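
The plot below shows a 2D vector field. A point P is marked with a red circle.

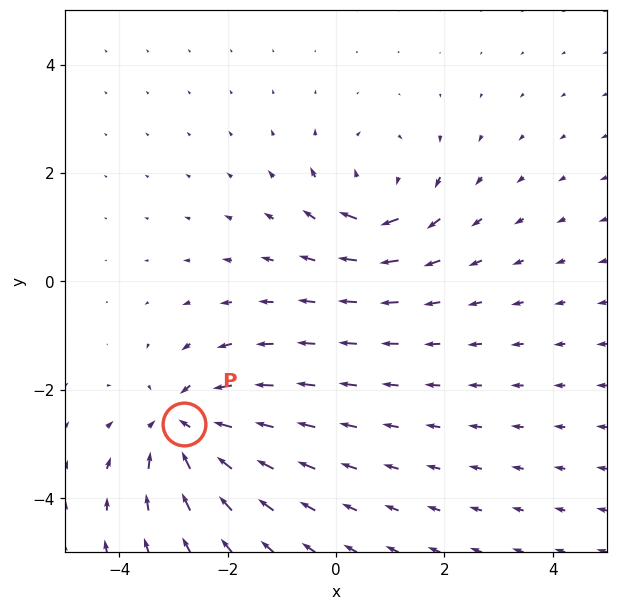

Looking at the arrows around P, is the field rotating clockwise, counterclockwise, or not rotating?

Near P at (-2.8, -2.6) the arrows show no circulation. The curl there is ≈0.

not rotating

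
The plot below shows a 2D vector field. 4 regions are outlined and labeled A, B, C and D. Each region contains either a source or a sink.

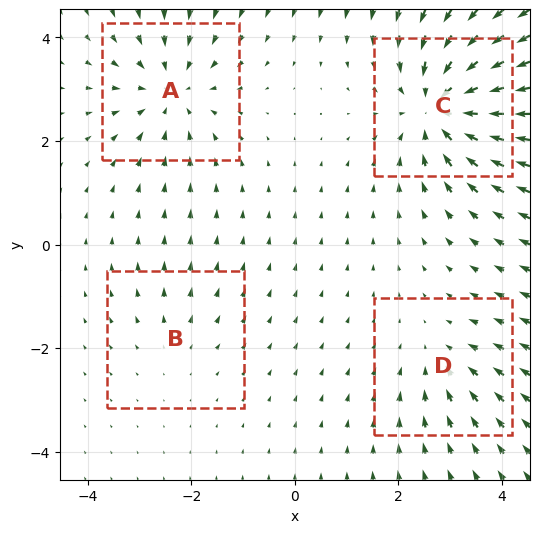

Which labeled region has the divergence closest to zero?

B

Divergence at each region's feature centre — A: about -5, B: about +2, C: about -7, D: about -3. Region B is closest to zero.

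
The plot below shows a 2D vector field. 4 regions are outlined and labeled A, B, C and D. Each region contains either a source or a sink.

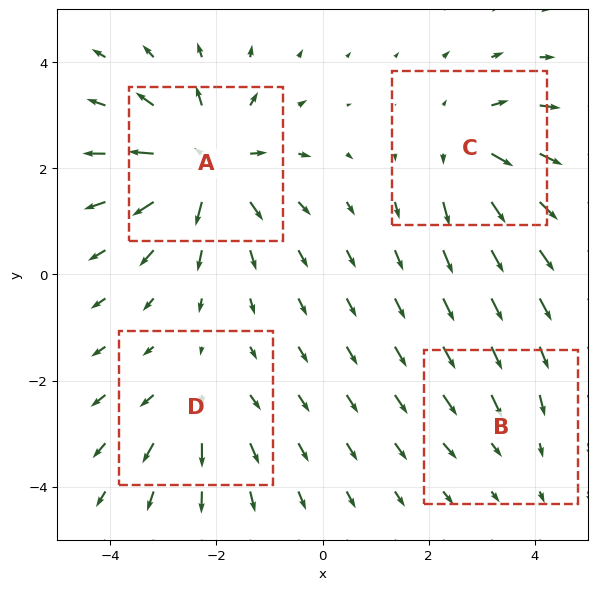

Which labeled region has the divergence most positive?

Divergence at each region's feature centre — A: about +7, B: about -2, C: about +5, D: about +3. Region A is most positive.

A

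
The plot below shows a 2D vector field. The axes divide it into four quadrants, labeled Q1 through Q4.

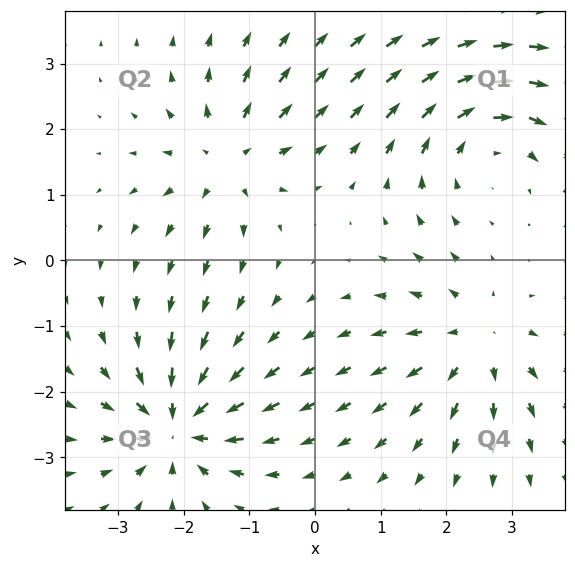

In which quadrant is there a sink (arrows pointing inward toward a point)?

The sink sits at approximately (-2.1, -2.5), which lies in quadrant Q3. The divergence there is about -7, negative as expected for a sink.

Q3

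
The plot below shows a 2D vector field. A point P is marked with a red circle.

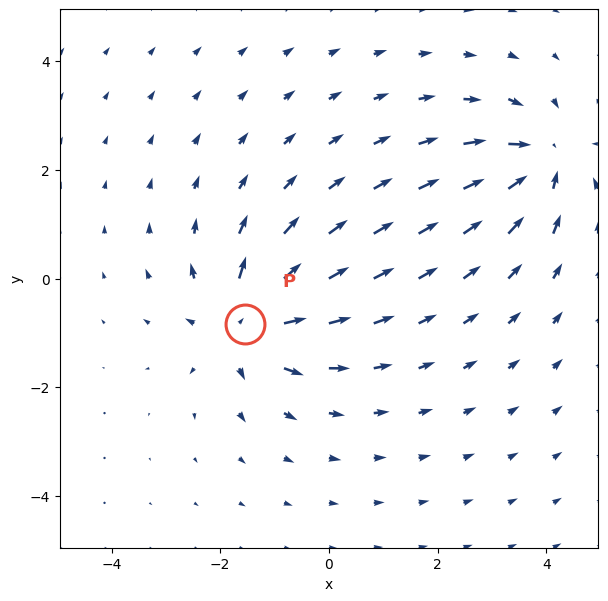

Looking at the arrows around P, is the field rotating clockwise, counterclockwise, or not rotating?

Near P at (-1.5, -0.8) the arrows show no circulation. The curl there is ≈0.

not rotating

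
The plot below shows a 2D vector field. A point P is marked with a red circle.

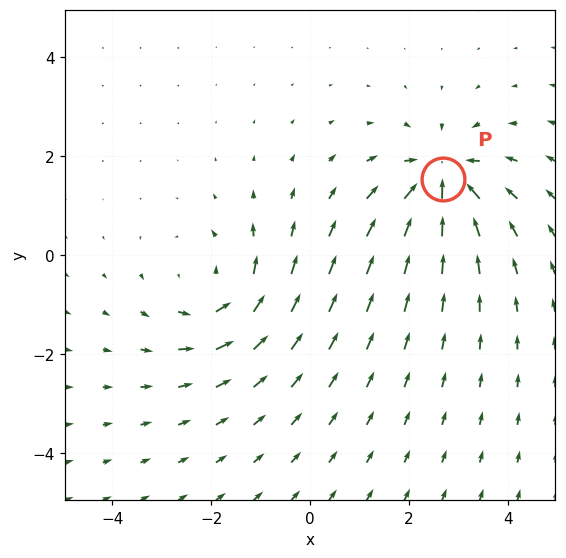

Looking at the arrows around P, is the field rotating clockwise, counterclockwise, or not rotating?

Near P at (2.7, 1.5) the arrows show no circulation. The curl there is ≈0.

not rotating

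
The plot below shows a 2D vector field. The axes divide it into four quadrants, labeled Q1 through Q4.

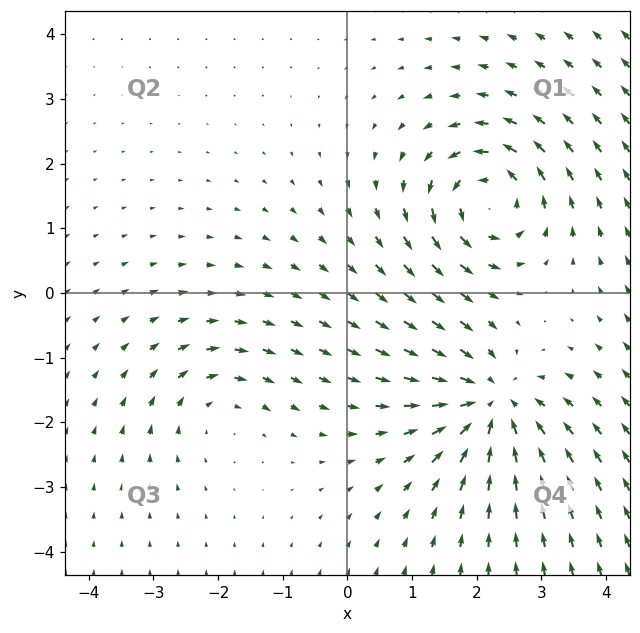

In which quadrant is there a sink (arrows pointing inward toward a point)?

The sink sits at approximately (2.2, -1.7), which lies in quadrant Q4. The divergence there is about -5, negative as expected for a sink.

Q4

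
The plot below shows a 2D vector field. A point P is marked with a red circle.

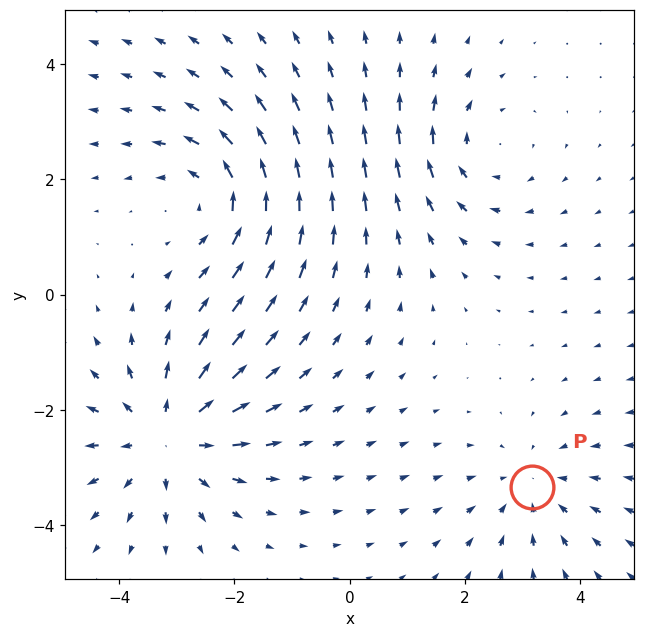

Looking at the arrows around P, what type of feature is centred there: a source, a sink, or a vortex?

At P (3.2, -3.3) the arrows converge inward. Divergence about -3, curl ≈0 — negative divergence with near-zero curl is a sink.

sink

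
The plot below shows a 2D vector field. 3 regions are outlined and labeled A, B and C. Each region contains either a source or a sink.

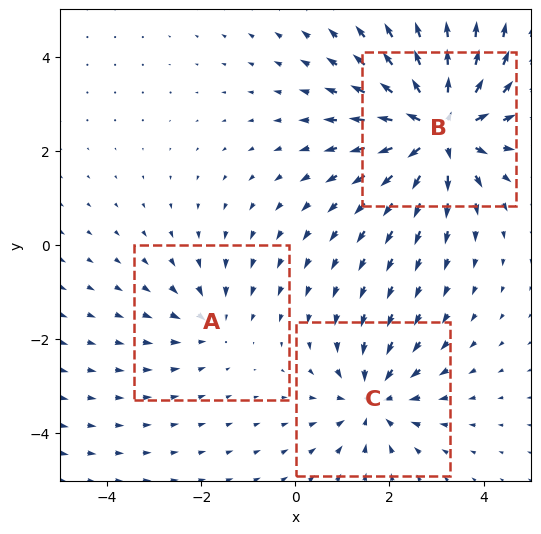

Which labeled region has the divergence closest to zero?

A

Divergence at each region's feature centre — A: about -2, B: about +6, C: about -3. Region A is closest to zero.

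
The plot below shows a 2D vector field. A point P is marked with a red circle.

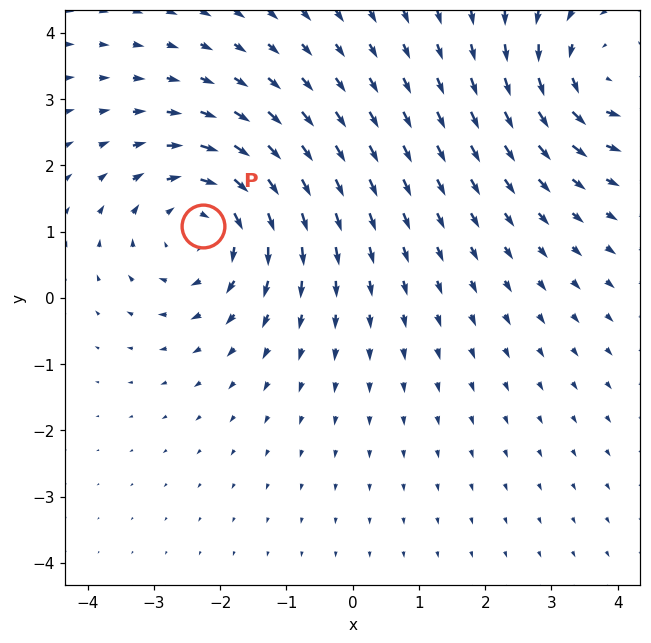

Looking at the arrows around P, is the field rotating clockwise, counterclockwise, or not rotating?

Near P at (-2.3, 1.1) the arrows circulate clockwise. The curl (z-component) there is about -3; negative curl means clockwise rotation.

clockwise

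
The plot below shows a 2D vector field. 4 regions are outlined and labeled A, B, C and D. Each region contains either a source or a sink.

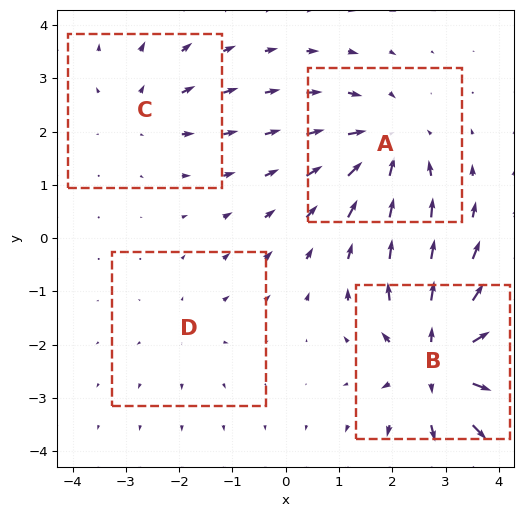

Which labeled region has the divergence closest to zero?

D

Divergence at each region's feature centre — A: about -5, B: about +7, C: about +3, D: about +2. Region D is closest to zero.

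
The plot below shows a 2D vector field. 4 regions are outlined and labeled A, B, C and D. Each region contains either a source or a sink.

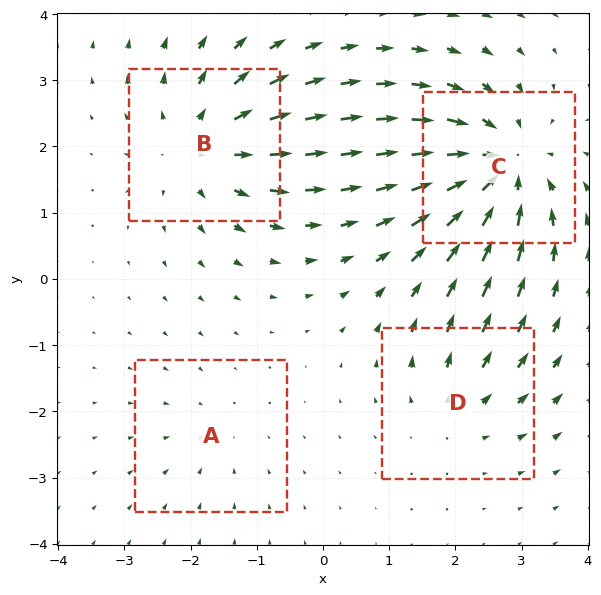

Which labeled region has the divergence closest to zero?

A

Divergence at each region's feature centre — A: about -2, B: about +5, C: about -7, D: about +3. Region A is closest to zero.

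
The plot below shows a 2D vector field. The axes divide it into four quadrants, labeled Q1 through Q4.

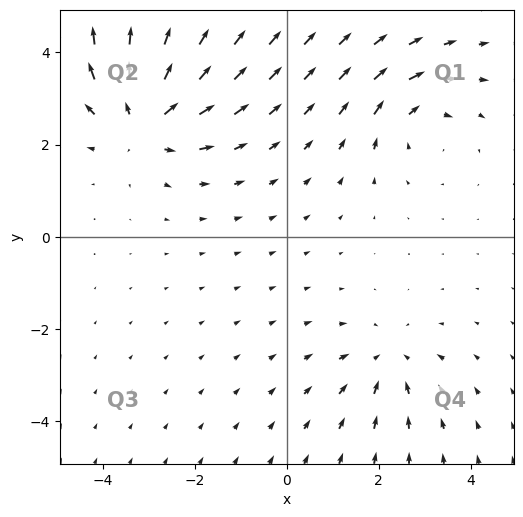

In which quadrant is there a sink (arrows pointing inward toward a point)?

Q4

The sink sits at approximately (2.2, -2.7), which lies in quadrant Q4. The divergence there is about -3, negative as expected for a sink.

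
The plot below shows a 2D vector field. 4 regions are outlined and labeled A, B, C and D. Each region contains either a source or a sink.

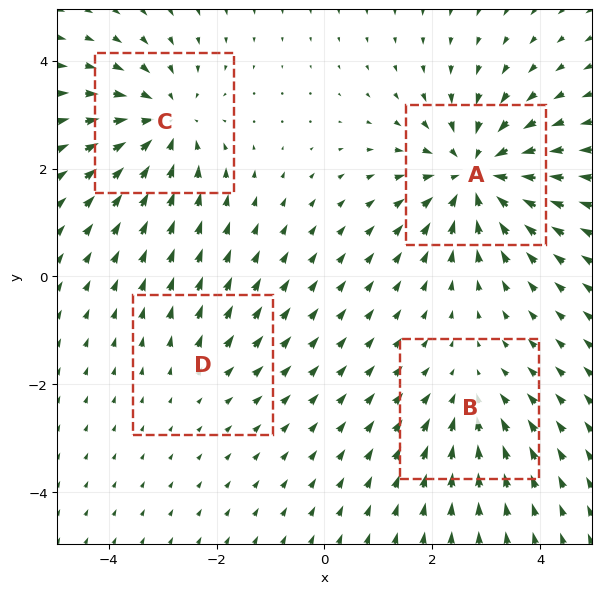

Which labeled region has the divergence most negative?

Divergence at each region's feature centre — A: about -7, B: about -3, C: about -5, D: about +2. Region A is most negative.

A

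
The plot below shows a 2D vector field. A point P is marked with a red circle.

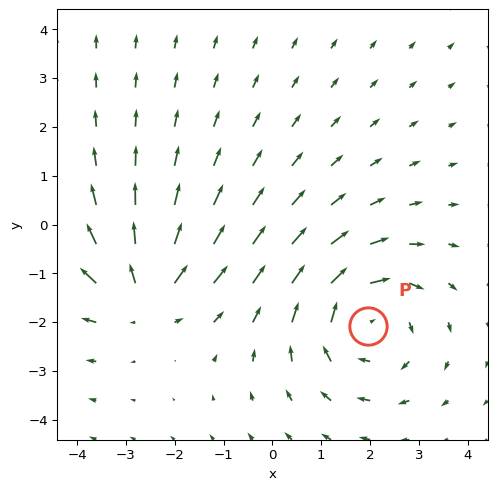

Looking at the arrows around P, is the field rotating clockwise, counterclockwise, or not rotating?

clockwise

Near P at (2.0, -2.1) the arrows circulate clockwise. The curl (z-component) there is about -4; negative curl means clockwise rotation.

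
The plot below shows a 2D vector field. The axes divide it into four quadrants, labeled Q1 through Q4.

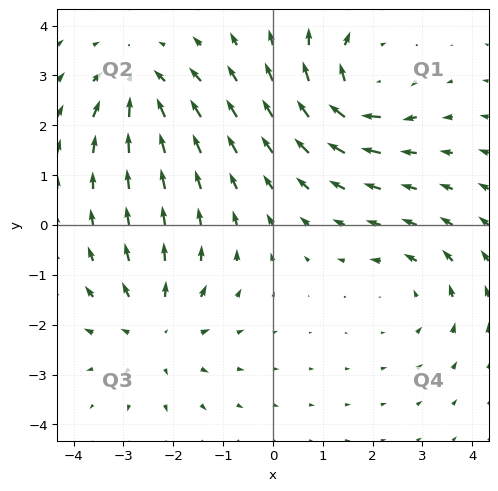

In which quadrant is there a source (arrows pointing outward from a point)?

Q3

The source sits at approximately (-2.4, -2.1), which lies in quadrant Q3. The divergence there is about +3, positive as expected for a source.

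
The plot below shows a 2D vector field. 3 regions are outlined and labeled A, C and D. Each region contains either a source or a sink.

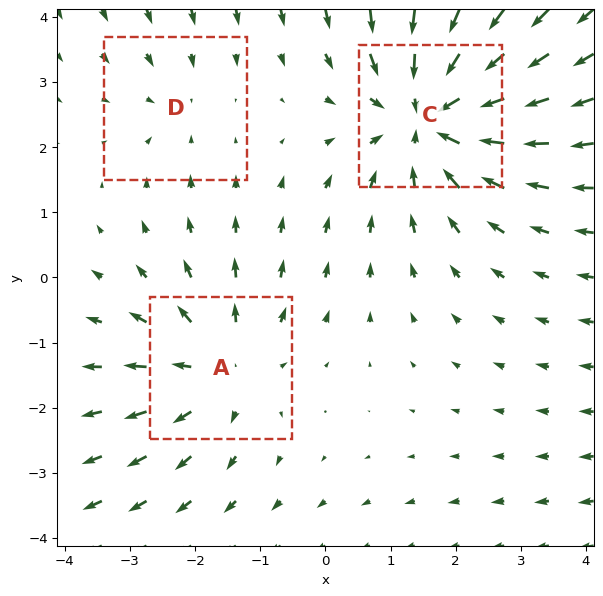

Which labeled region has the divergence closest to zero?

D

Divergence at each region's feature centre — A: about +3, C: about -5, D: about -2. Region D is closest to zero.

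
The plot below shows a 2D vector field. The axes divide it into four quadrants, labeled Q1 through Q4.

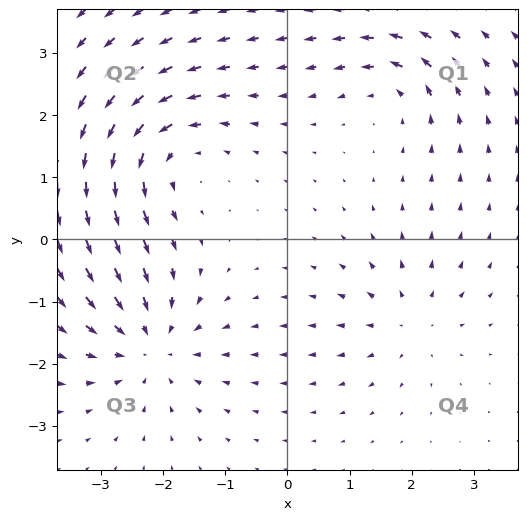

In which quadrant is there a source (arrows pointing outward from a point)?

The source sits at approximately (2.0, -1.3), which lies in quadrant Q4. The divergence there is about +3, positive as expected for a source.

Q4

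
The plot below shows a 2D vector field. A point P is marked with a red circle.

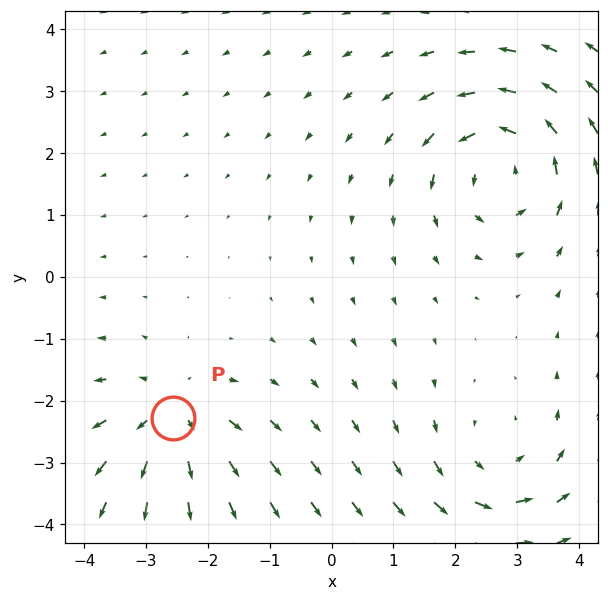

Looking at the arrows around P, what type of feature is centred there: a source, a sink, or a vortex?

source

At P (-2.6, -2.3) the arrows spread outward. Divergence about +4, curl ≈0 — positive divergence with near-zero curl is a source.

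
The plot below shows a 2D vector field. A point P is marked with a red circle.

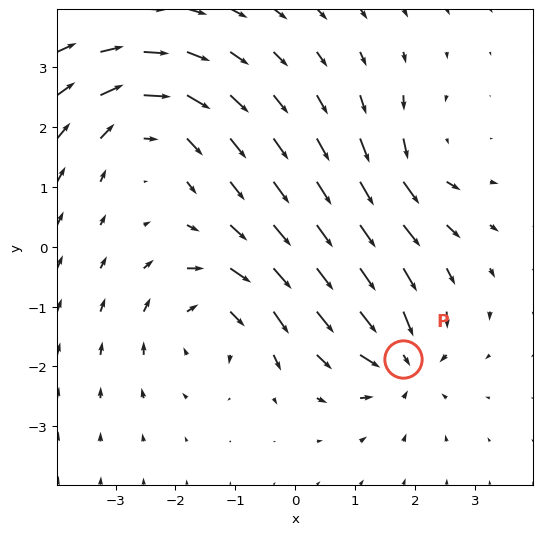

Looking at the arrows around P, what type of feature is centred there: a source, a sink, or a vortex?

sink

At P (1.8, -1.9) the arrows converge inward. Divergence about -5, curl ≈0 — negative divergence with near-zero curl is a sink.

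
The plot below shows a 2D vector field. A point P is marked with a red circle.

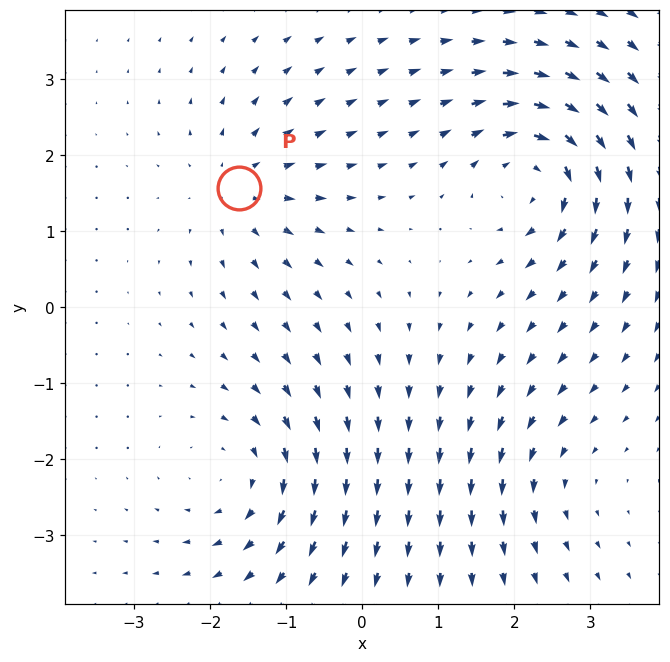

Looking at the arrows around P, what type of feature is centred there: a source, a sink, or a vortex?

source

At P (-1.6, 1.6) the arrows spread outward. Divergence about +4, curl ≈0 — positive divergence with near-zero curl is a source.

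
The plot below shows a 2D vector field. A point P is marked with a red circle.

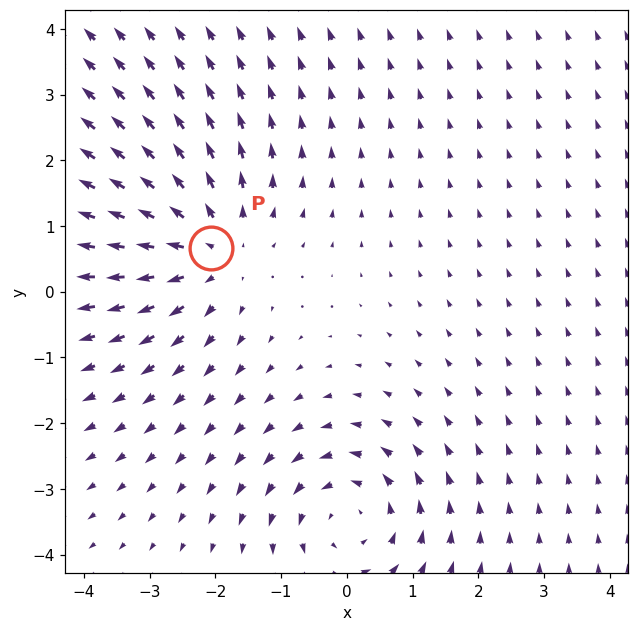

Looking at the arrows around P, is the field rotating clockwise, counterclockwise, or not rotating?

not rotating

Near P at (-2.1, 0.7) the arrows show no circulation. The curl there is ≈0.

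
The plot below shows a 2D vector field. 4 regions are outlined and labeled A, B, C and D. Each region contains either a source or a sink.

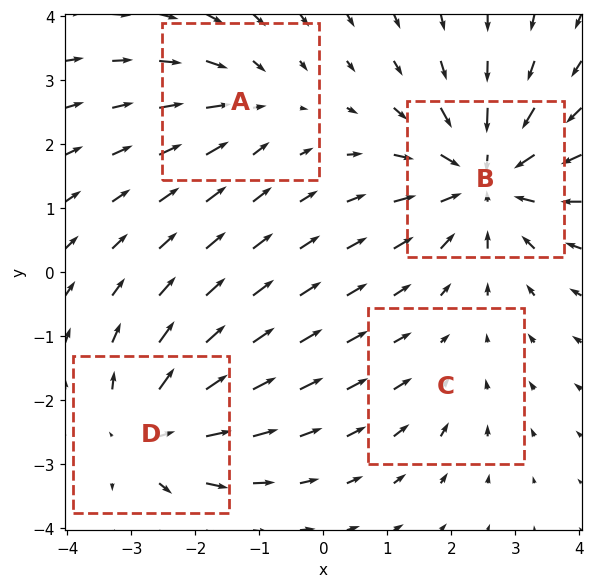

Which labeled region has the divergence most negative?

Divergence at each region's feature centre — A: about -3, B: about -6, C: about -2, D: about +5. Region B is most negative.

B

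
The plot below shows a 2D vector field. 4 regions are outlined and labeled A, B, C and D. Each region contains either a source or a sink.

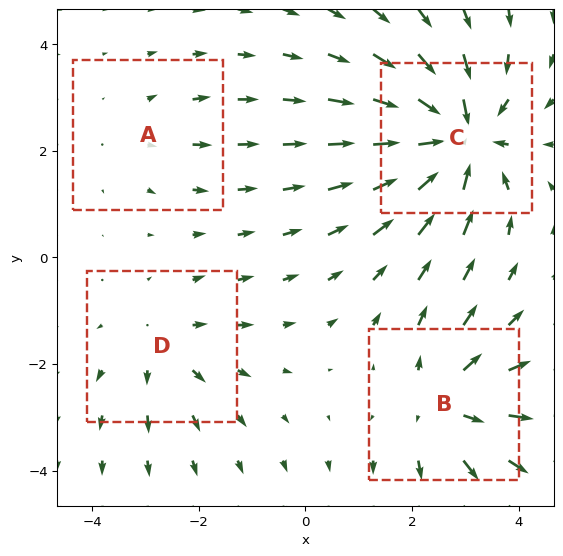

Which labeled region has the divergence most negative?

C

Divergence at each region's feature centre — A: about +2, B: about +5, C: about -7, D: about +3. Region C is most negative.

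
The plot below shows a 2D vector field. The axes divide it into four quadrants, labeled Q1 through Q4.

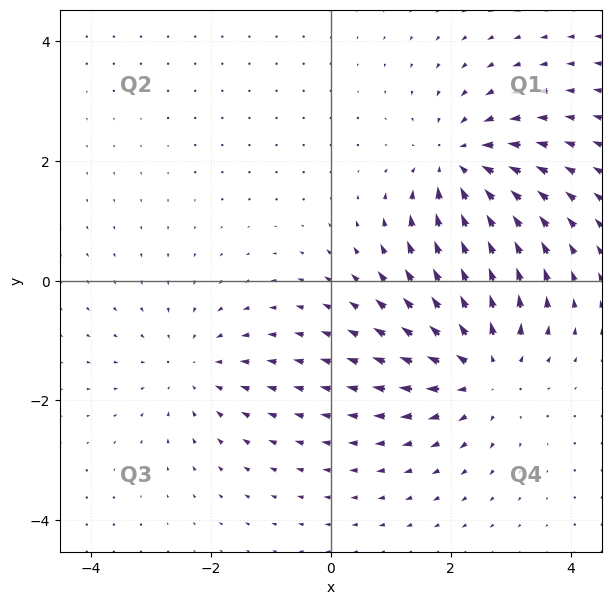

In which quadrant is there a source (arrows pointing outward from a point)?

Q4

The source sits at approximately (2.5, -1.5), which lies in quadrant Q4. The divergence there is about +4, positive as expected for a source.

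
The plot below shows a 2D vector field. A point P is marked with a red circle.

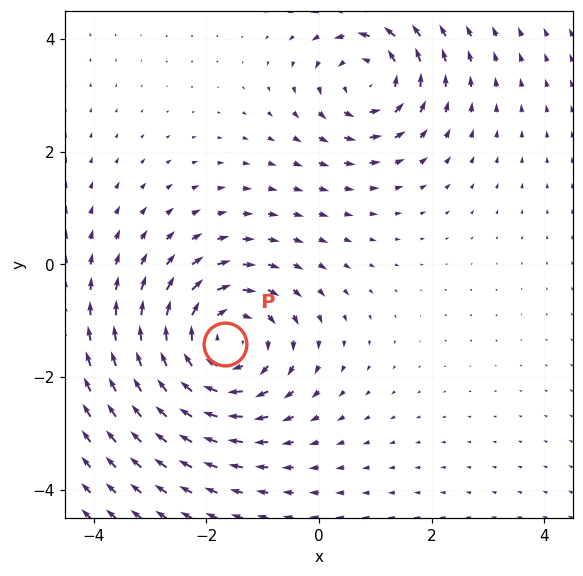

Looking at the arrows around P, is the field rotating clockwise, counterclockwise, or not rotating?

Near P at (-1.7, -1.4) the arrows circulate clockwise. The curl (z-component) there is about -4; negative curl means clockwise rotation.

clockwise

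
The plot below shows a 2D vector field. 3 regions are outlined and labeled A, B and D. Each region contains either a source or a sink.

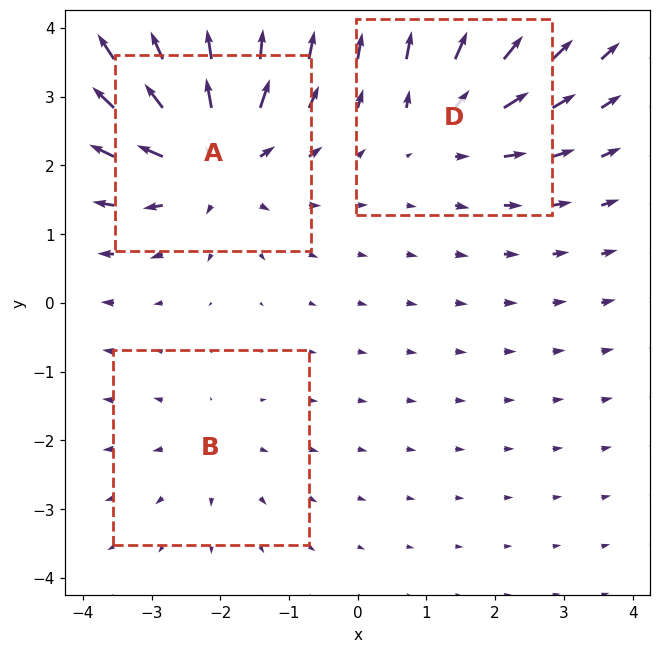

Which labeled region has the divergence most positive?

A

Divergence at each region's feature centre — A: about +5, B: about +2, D: about +3. Region A is most positive.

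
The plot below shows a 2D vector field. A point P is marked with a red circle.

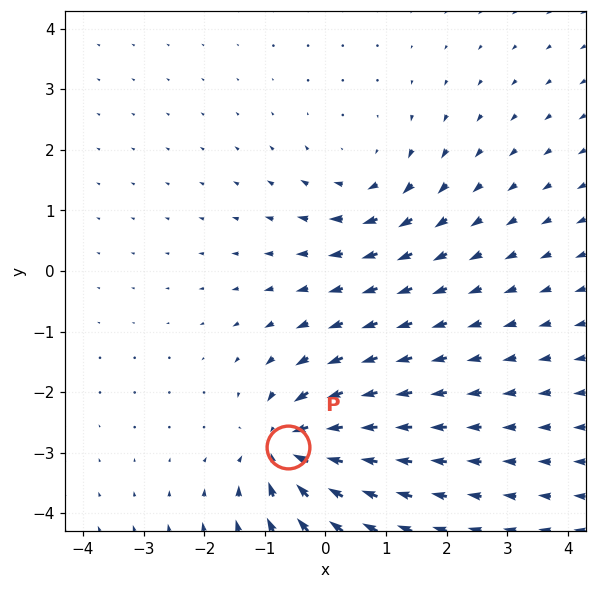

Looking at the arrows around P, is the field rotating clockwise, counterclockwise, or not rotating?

not rotating

Near P at (-0.6, -2.9) the arrows show no circulation. The curl there is ≈0.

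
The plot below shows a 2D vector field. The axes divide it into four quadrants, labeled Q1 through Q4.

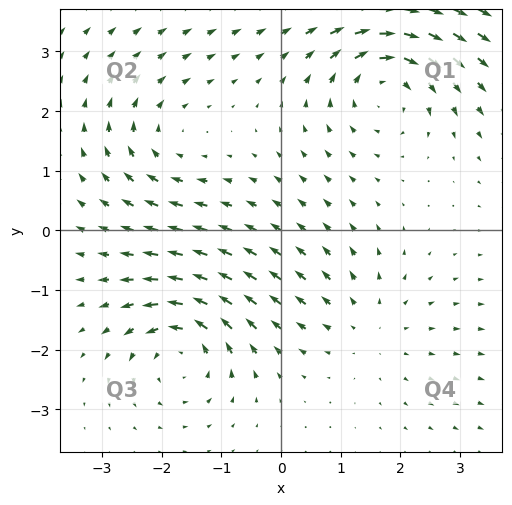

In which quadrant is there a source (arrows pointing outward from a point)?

Q4

The source sits at approximately (1.5, -1.6), which lies in quadrant Q4. The divergence there is about +2, positive as expected for a source.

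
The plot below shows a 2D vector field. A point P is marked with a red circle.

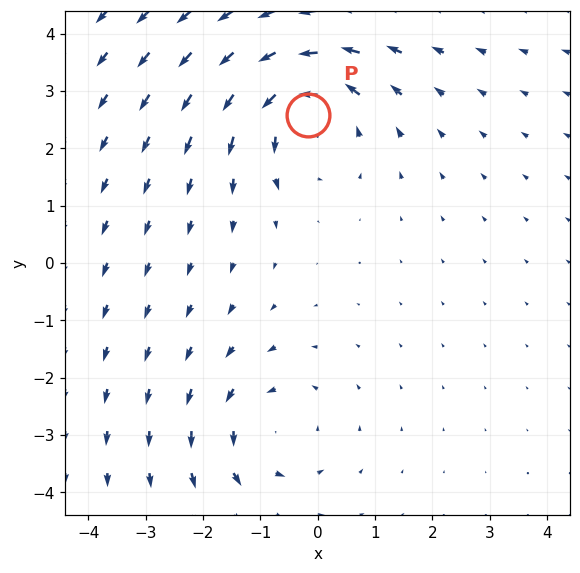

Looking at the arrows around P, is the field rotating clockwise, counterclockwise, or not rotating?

Near P at (-0.2, 2.6) the arrows circulate counterclockwise. The curl (z-component) there is about +5; positive curl means counterclockwise rotation.

counterclockwise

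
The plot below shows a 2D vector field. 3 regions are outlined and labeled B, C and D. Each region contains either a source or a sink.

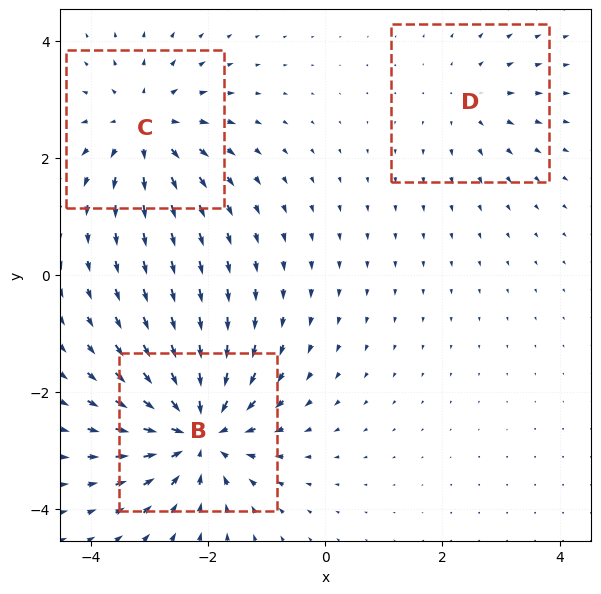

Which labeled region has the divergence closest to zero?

D

Divergence at each region's feature centre — B: about -5, C: about +4, D: about +2. Region D is closest to zero.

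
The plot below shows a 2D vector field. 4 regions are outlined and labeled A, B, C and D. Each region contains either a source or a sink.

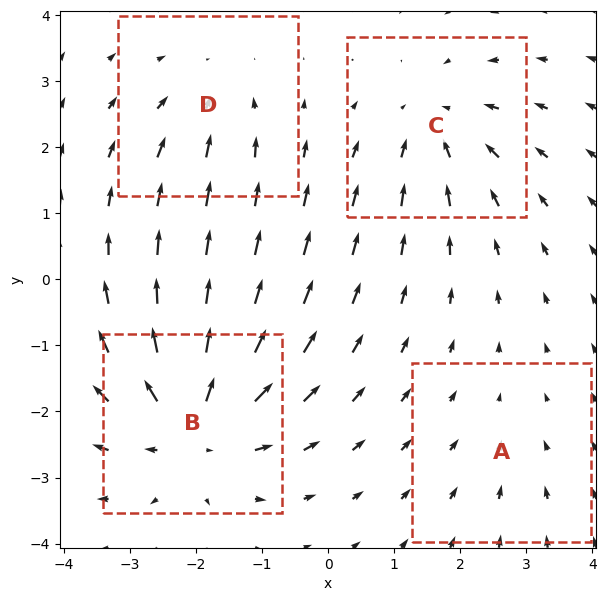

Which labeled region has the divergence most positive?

B

Divergence at each region's feature centre — A: about -2, B: about +7, C: about -4, D: about -3. Region B is most positive.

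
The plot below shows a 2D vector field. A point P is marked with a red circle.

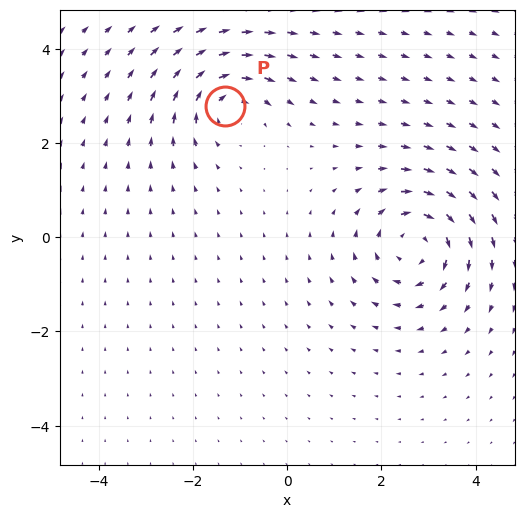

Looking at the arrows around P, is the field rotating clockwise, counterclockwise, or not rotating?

Near P at (-1.3, 2.8) the arrows circulate clockwise. The curl (z-component) there is about -4; negative curl means clockwise rotation.

clockwise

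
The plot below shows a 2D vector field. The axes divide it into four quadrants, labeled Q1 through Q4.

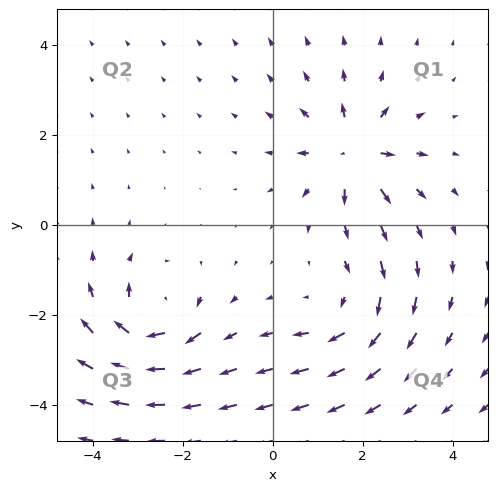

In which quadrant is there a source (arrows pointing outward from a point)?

Q1

The source sits at approximately (1.8, 1.6), which lies in quadrant Q1. The divergence there is about +6, positive as expected for a source.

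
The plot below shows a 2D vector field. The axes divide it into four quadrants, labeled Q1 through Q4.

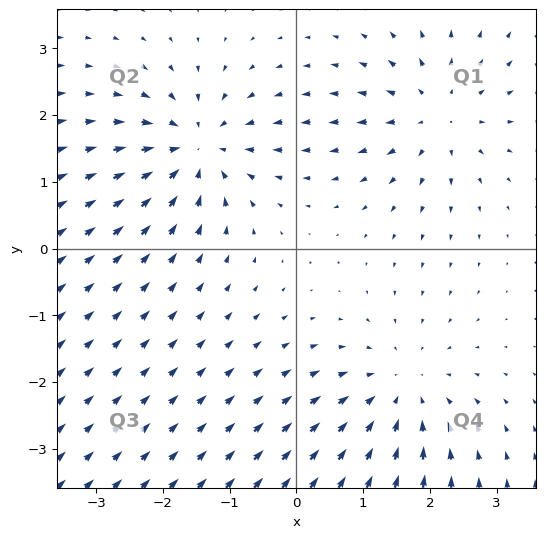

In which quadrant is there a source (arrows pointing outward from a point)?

Q1

The source sits at approximately (2.1, 2.0), which lies in quadrant Q1. The divergence there is about +3, positive as expected for a source.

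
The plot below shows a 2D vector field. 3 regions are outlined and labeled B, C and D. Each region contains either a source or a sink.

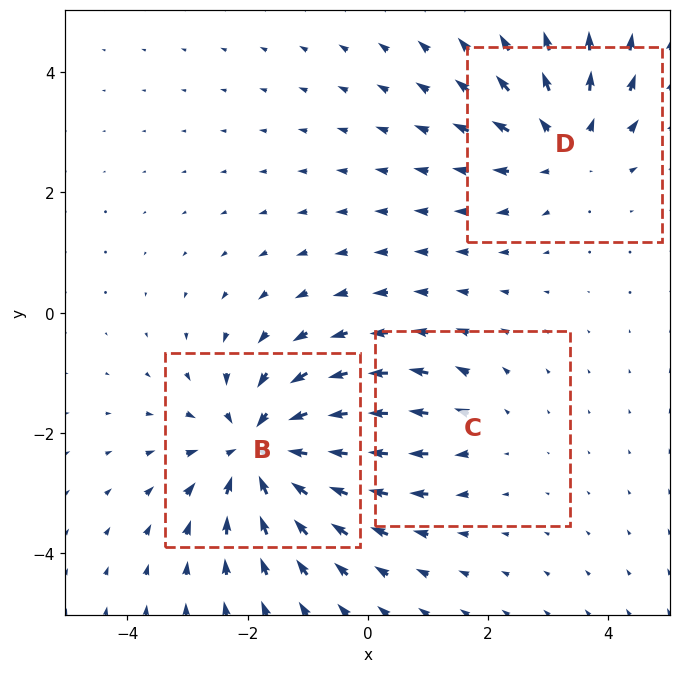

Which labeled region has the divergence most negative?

Divergence at each region's feature centre — B: about -5, C: about +2, D: about +3. Region B is most negative.

B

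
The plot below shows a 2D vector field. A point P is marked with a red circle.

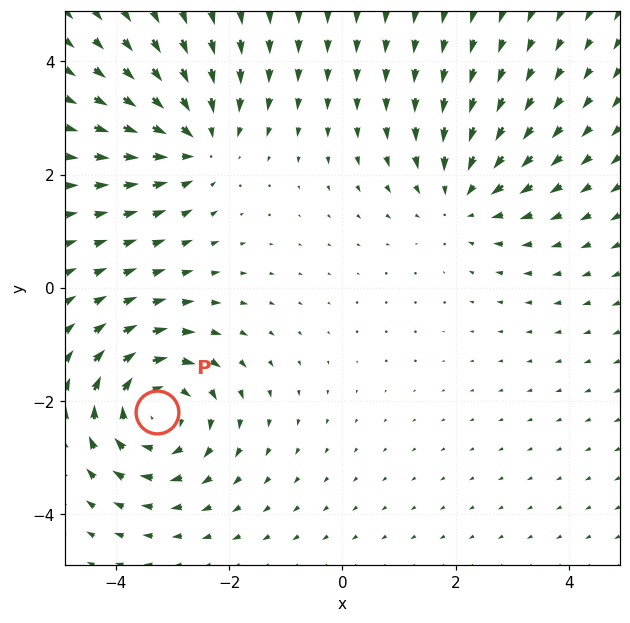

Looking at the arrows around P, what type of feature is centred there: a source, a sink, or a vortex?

At P (-3.3, -2.2) the arrows circulate clockwise. Divergence ≈0, curl about -4 — near-zero divergence with nonzero curl is a vortex.

vortex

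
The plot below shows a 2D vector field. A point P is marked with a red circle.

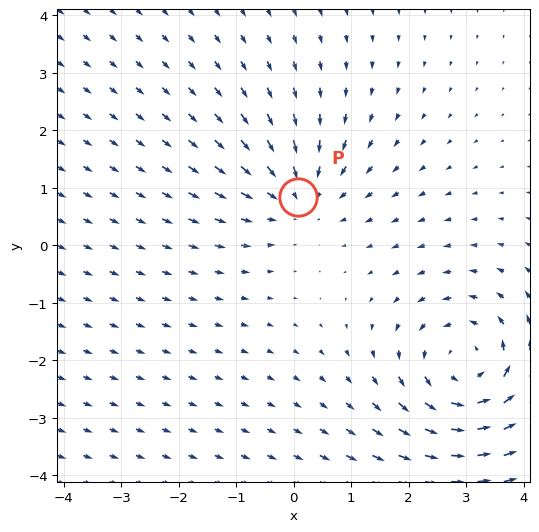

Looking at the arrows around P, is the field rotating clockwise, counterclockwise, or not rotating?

Near P at (0.1, 0.8) the arrows show no circulation. The curl there is ≈0.

not rotating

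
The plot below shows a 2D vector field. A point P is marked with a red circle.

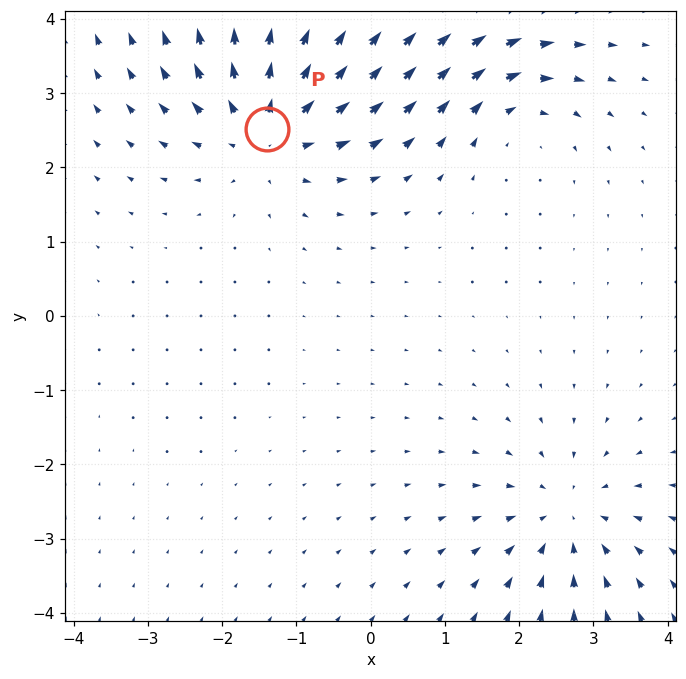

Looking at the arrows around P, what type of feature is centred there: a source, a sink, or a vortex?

source

At P (-1.4, 2.5) the arrows spread outward. Divergence about +5, curl ≈0 — positive divergence with near-zero curl is a source.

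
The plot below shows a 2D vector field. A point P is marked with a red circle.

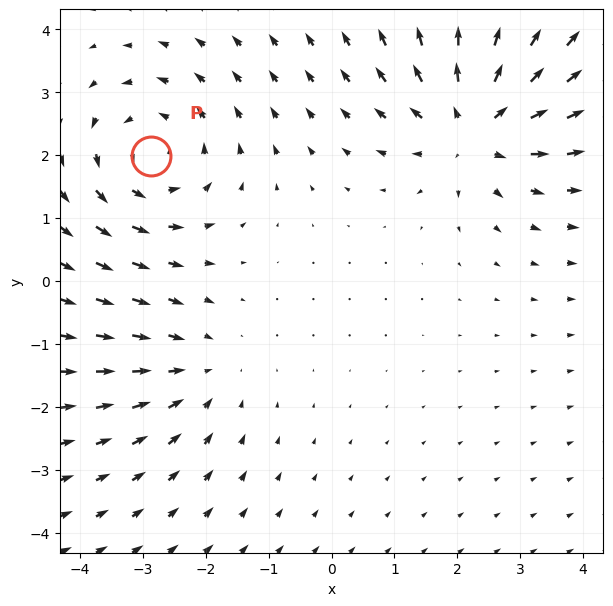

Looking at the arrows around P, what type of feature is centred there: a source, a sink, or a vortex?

vortex

At P (-2.9, 2.0) the arrows circulate counterclockwise. Divergence ≈0, curl about +3 — near-zero divergence with nonzero curl is a vortex.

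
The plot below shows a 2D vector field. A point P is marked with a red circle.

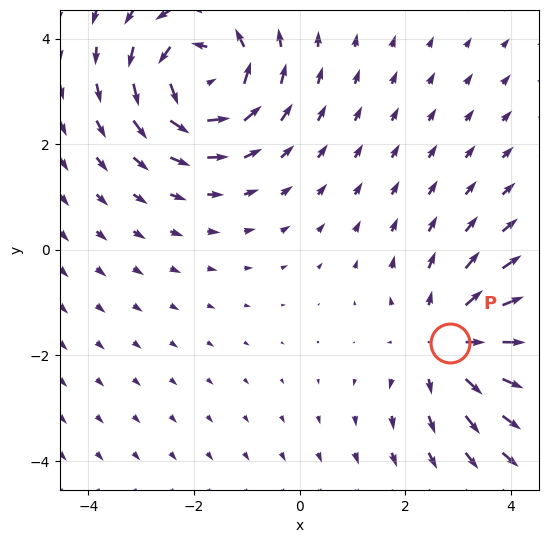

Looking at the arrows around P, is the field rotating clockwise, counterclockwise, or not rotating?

Near P at (2.8, -1.8) the arrows show no circulation. The curl there is ≈0.

not rotating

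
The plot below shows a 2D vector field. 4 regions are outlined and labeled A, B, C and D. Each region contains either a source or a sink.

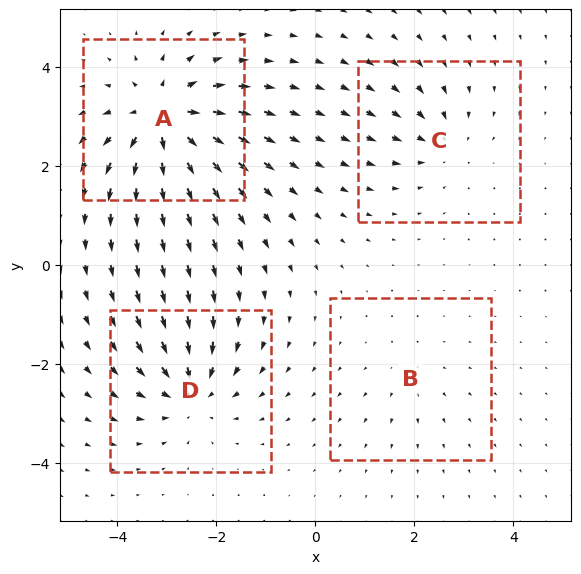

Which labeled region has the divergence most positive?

Divergence at each region's feature centre — A: about +8, B: about +2, C: about -4, D: about -6. Region A is most positive.

A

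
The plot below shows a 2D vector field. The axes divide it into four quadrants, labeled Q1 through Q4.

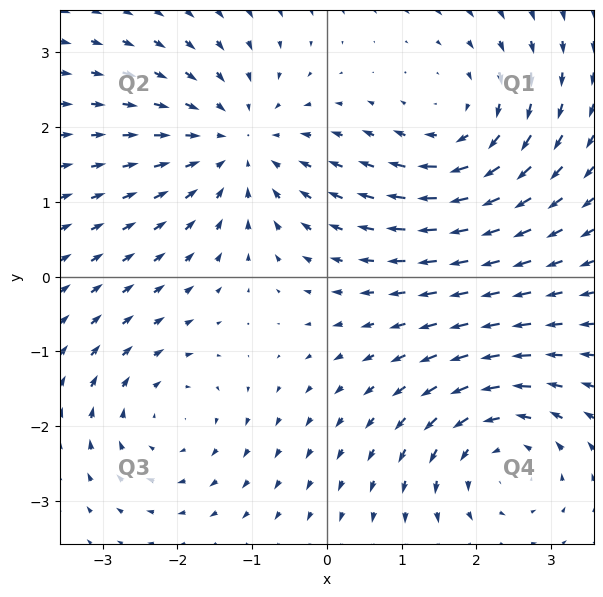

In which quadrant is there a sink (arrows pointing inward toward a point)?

The sink sits at approximately (-1.2, 1.8), which lies in quadrant Q2. The divergence there is about -4, negative as expected for a sink.

Q2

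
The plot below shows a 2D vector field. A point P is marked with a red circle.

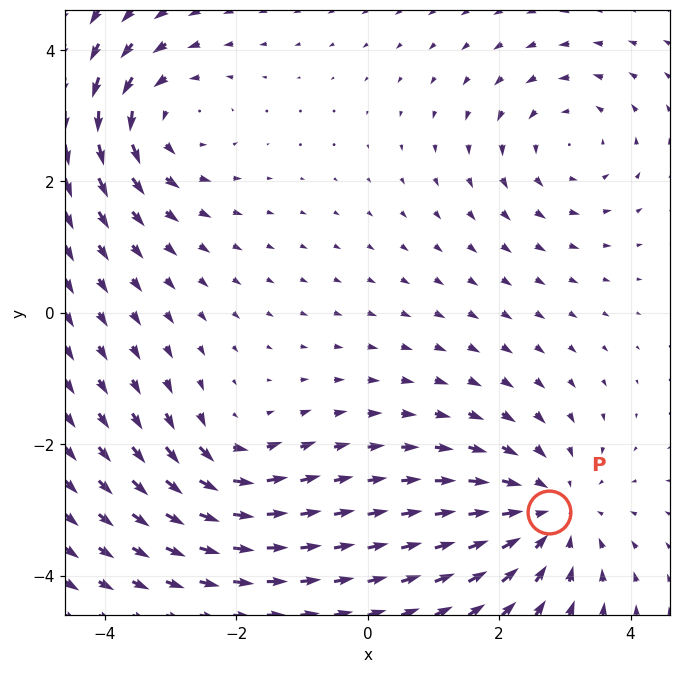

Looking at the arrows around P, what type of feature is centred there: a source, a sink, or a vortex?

sink

At P (2.8, -3.0) the arrows converge inward. Divergence about -4, curl ≈0 — negative divergence with near-zero curl is a sink.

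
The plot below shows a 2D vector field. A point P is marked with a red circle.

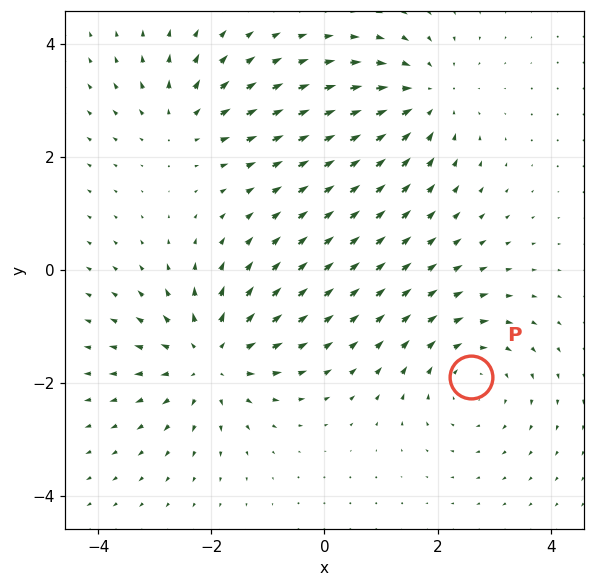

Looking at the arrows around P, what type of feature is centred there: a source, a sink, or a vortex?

vortex

At P (2.6, -1.9) the arrows circulate clockwise. Divergence ≈0, curl about -3 — near-zero divergence with nonzero curl is a vortex.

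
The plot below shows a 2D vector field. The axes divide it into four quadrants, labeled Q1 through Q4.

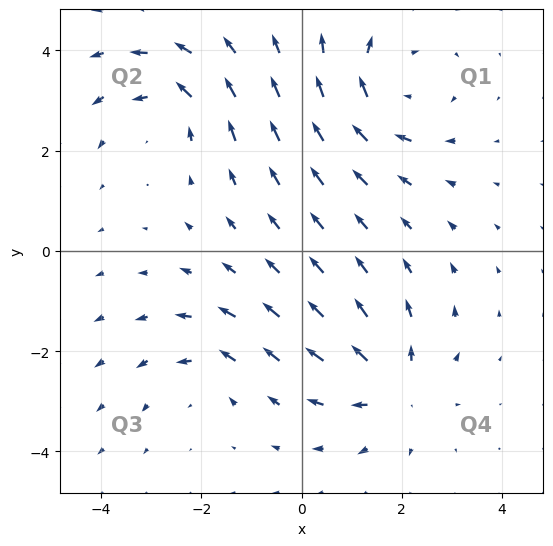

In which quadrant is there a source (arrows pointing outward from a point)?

The source sits at approximately (1.8, -2.7), which lies in quadrant Q4. The divergence there is about +5, positive as expected for a source.

Q4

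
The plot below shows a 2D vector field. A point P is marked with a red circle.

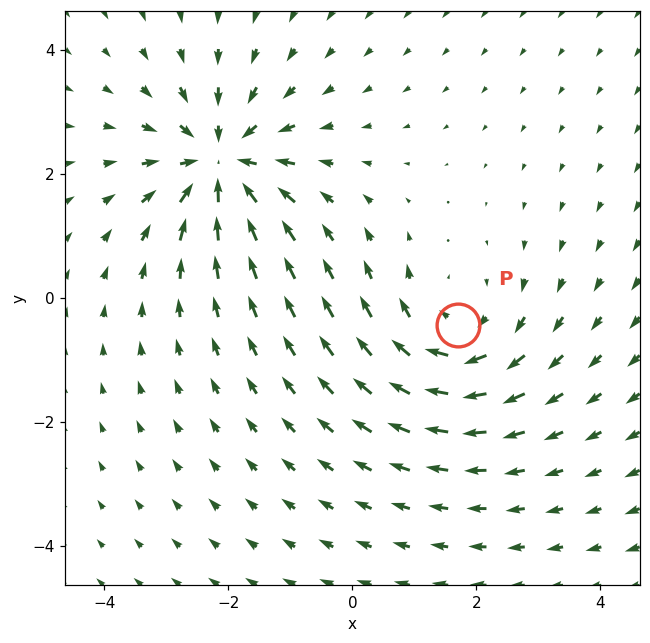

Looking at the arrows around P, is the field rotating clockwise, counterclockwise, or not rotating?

clockwise

Near P at (1.7, -0.4) the arrows circulate clockwise. The curl (z-component) there is about -2; negative curl means clockwise rotation.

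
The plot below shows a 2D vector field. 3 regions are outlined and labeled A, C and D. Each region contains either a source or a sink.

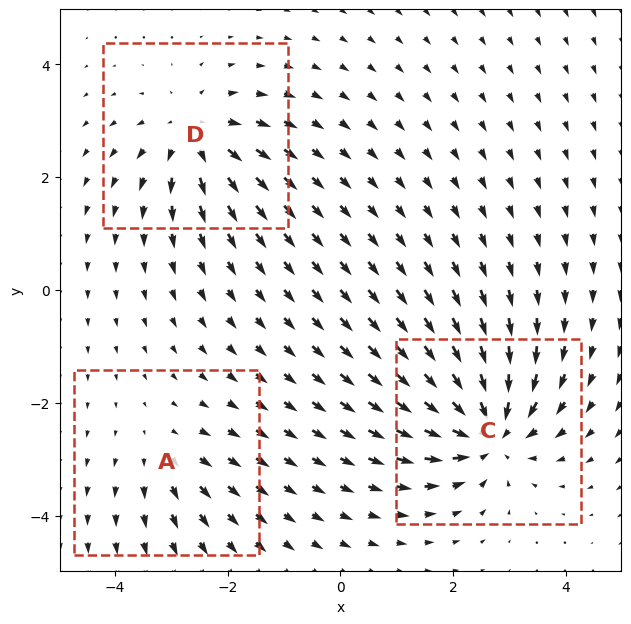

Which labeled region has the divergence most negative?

C

Divergence at each region's feature centre — A: about +2, C: about -6, D: about +4. Region C is most negative.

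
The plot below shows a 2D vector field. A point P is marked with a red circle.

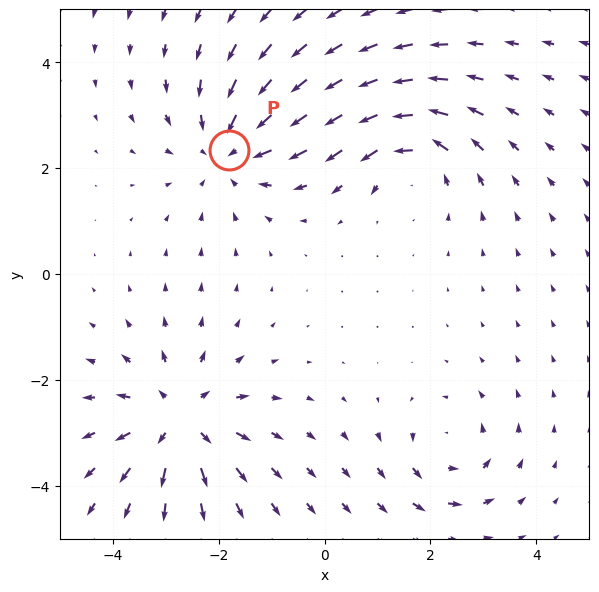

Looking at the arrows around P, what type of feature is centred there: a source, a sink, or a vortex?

sink

At P (-1.8, 2.3) the arrows converge inward. Divergence about -4, curl ≈0 — negative divergence with near-zero curl is a sink.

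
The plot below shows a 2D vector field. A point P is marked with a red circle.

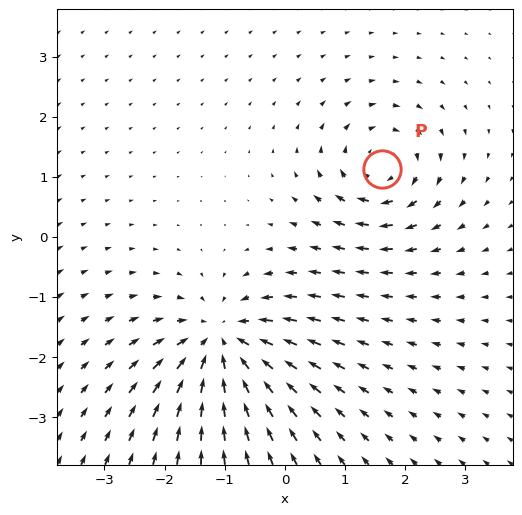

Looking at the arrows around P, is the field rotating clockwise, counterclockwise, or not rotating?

Near P at (1.6, 1.1) the arrows circulate clockwise. The curl (z-component) there is about -4; negative curl means clockwise rotation.

clockwise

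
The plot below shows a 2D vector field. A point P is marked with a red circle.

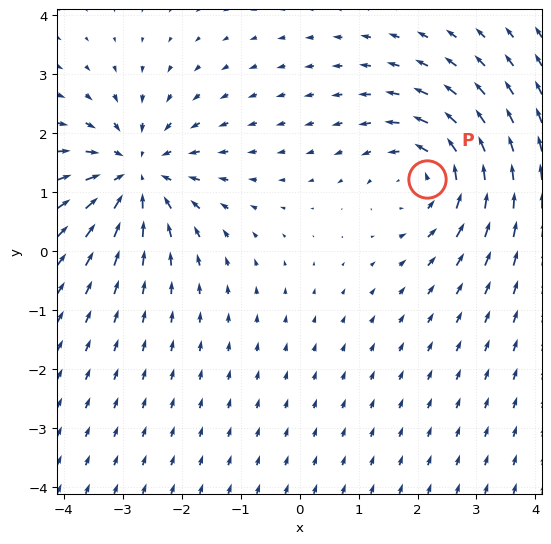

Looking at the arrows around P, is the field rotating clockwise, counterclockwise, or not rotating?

counterclockwise

Near P at (2.2, 1.2) the arrows circulate counterclockwise. The curl (z-component) there is about +3; positive curl means counterclockwise rotation.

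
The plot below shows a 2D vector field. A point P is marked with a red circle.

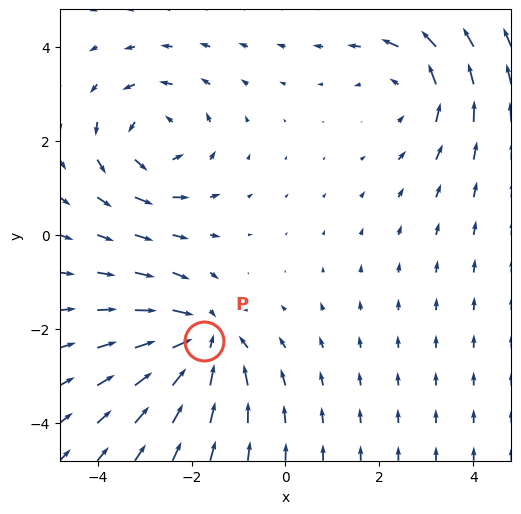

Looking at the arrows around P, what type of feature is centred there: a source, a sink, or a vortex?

At P (-1.7, -2.3) the arrows converge inward. Divergence about -4, curl ≈0 — negative divergence with near-zero curl is a sink.

sink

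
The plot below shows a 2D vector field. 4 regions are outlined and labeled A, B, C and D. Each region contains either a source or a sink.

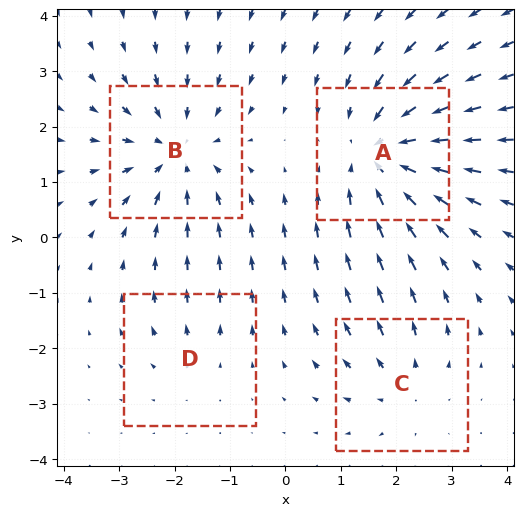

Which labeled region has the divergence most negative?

A

Divergence at each region's feature centre — A: about -6, B: about -5, C: about +3, D: about +2. Region A is most negative.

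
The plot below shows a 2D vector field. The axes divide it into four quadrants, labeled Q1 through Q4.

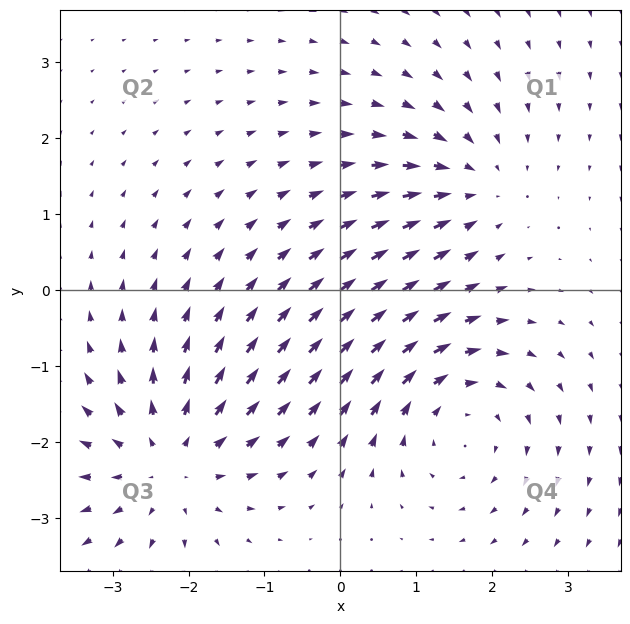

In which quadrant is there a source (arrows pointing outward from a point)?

Q3

The source sits at approximately (-2.2, -2.3), which lies in quadrant Q3. The divergence there is about +4, positive as expected for a source.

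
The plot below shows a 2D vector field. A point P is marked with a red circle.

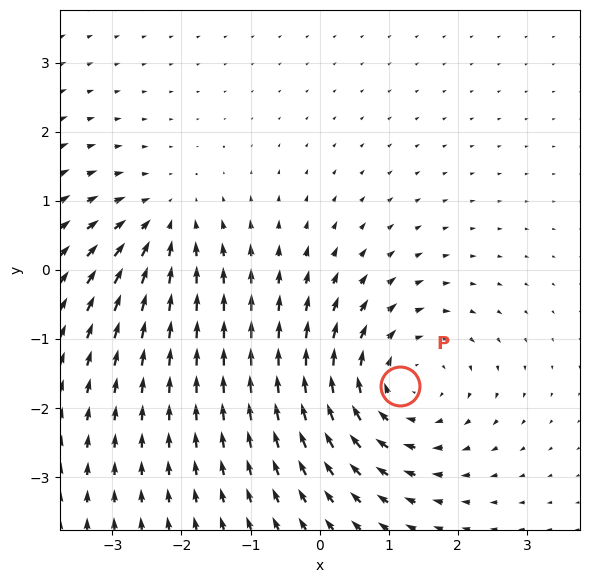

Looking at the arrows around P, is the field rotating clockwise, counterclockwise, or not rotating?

clockwise

Near P at (1.2, -1.7) the arrows circulate clockwise. The curl (z-component) there is about -4; negative curl means clockwise rotation.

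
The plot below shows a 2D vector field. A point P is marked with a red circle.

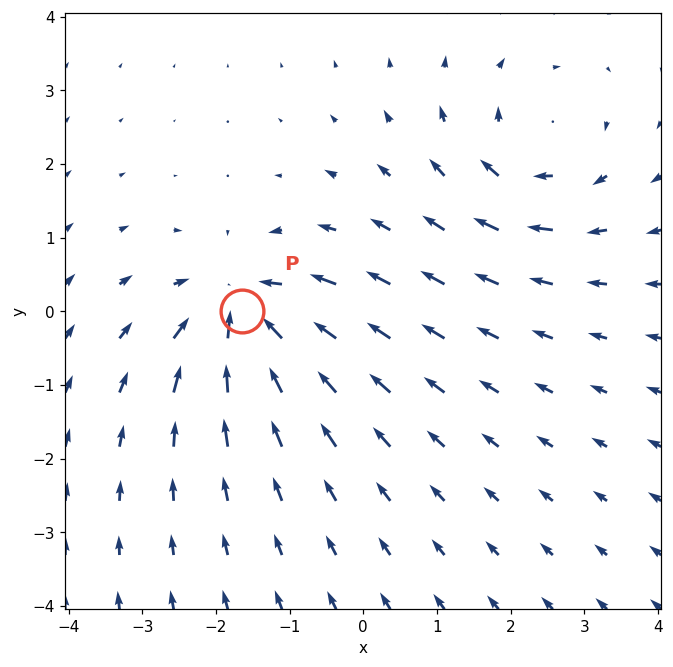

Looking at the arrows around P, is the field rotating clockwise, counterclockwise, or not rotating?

Near P at (-1.6, 0.0) the arrows show no circulation. The curl there is ≈0.

not rotating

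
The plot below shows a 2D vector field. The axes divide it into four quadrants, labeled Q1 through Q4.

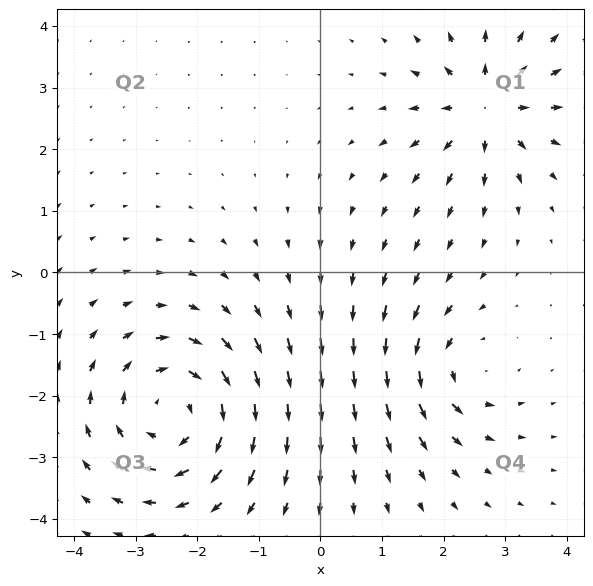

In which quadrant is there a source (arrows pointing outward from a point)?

Q1

The source sits at approximately (2.7, 2.7), which lies in quadrant Q1. The divergence there is about +4, positive as expected for a source.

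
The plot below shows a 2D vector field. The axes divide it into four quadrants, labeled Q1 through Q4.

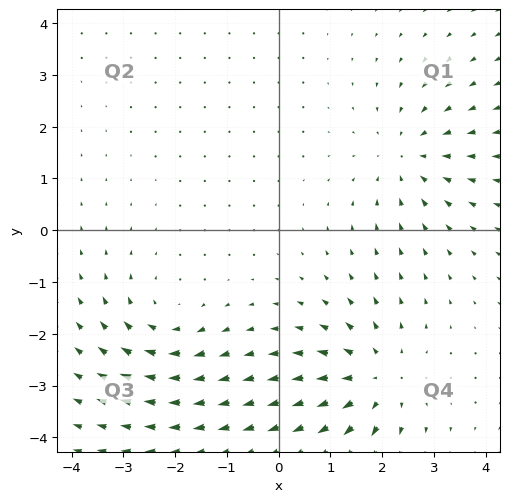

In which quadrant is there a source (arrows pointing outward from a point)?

Q4

The source sits at approximately (1.9, -2.9), which lies in quadrant Q4. The divergence there is about +5, positive as expected for a source.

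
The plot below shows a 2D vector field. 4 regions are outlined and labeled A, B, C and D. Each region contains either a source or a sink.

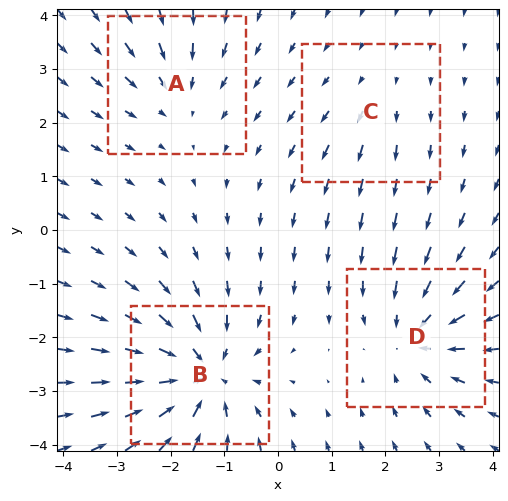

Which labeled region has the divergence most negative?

Divergence at each region's feature centre — A: about -3, B: about -6, C: about +2, D: about -4. Region B is most negative.

B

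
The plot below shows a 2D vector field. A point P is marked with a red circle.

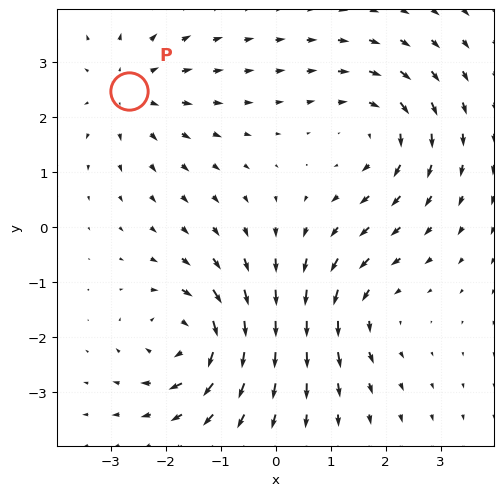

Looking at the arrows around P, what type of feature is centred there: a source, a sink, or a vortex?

source

At P (-2.7, 2.5) the arrows spread outward. Divergence about +4, curl ≈0 — positive divergence with near-zero curl is a source.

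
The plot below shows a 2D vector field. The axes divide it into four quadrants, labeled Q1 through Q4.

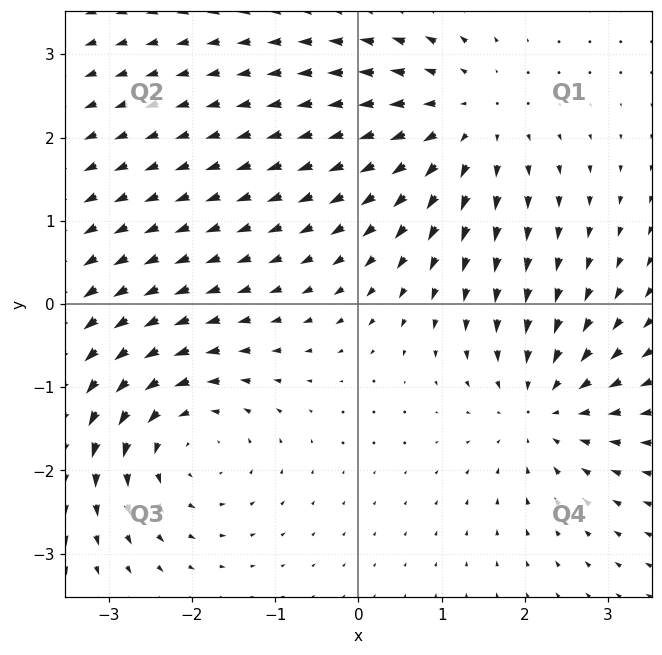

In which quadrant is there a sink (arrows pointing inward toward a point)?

Q4

The sink sits at approximately (2.2, -1.2), which lies in quadrant Q4. The divergence there is about -4, negative as expected for a sink.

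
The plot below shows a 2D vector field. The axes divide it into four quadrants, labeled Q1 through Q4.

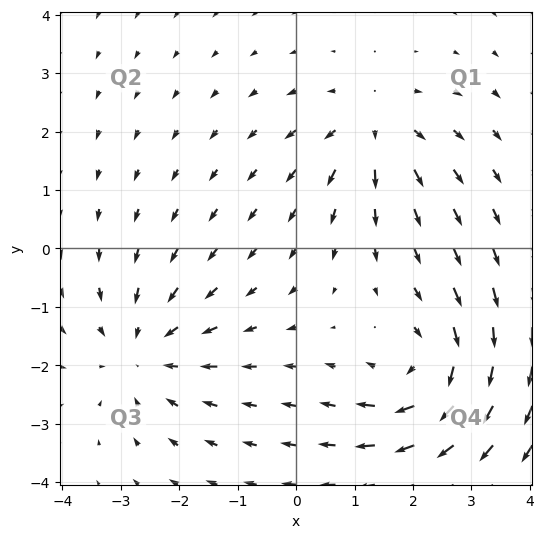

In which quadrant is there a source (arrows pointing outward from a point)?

Q1

The source sits at approximately (1.3, 2.1), which lies in quadrant Q1. The divergence there is about +4, positive as expected for a source.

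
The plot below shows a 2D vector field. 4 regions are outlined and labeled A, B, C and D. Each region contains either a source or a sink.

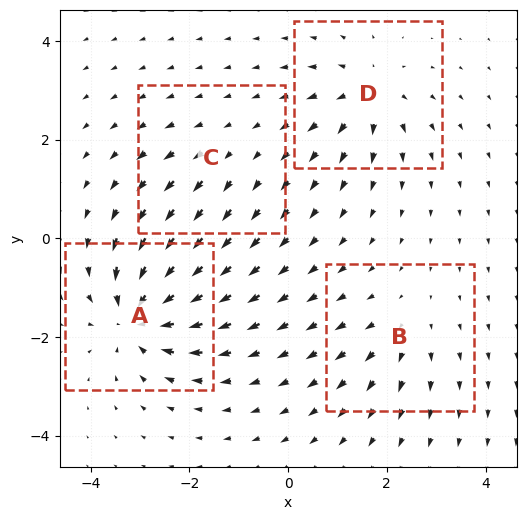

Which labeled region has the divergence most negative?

Divergence at each region's feature centre — A: about -8, B: about +3, C: about +2, D: about +6. Region A is most negative.

A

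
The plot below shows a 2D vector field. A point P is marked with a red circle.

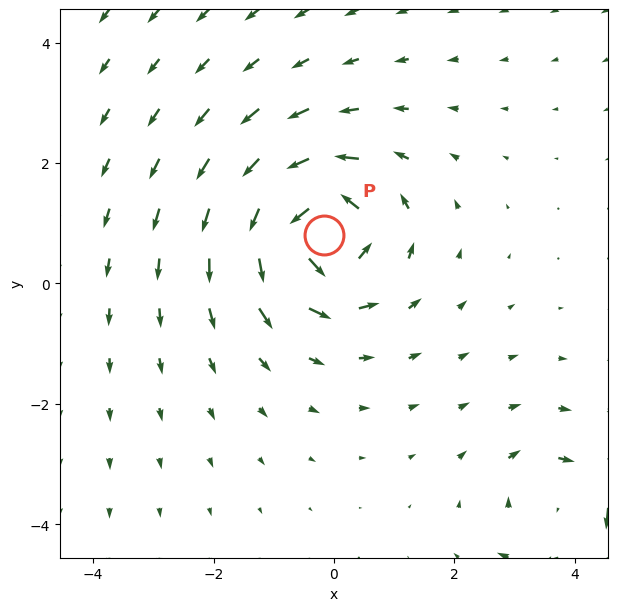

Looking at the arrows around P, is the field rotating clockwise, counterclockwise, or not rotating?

counterclockwise

Near P at (-0.2, 0.8) the arrows circulate counterclockwise. The curl (z-component) there is about +6; positive curl means counterclockwise rotation.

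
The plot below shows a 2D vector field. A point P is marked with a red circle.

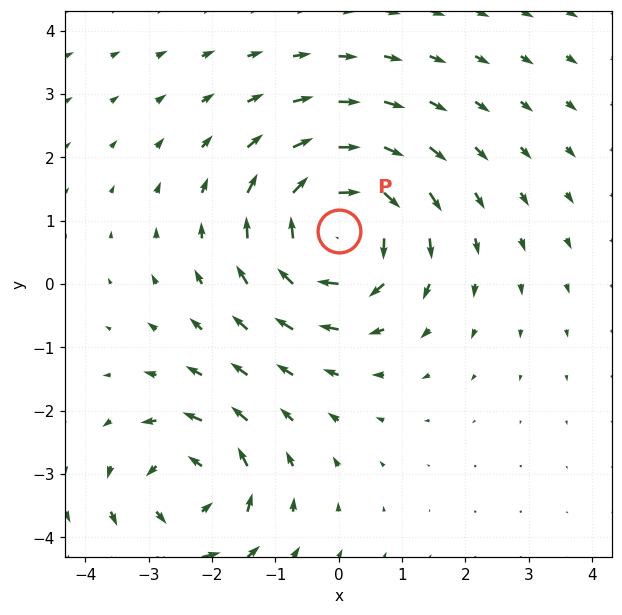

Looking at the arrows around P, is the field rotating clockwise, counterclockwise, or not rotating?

clockwise

Near P at (0.0, 0.8) the arrows circulate clockwise. The curl (z-component) there is about -4; negative curl means clockwise rotation.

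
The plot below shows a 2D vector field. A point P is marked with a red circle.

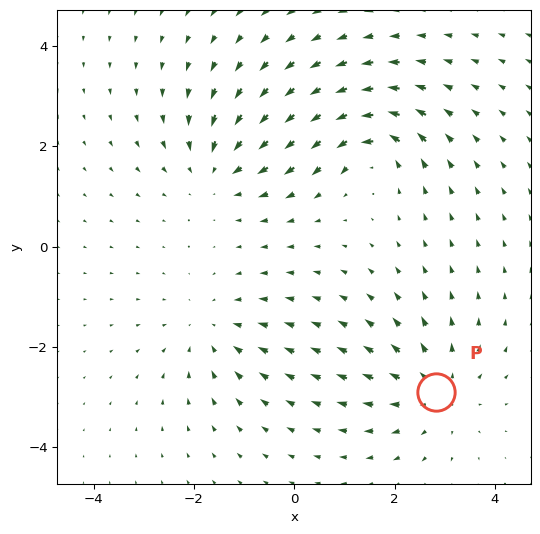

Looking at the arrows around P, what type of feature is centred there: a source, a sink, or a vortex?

At P (2.8, -2.9) the arrows spread outward. Divergence about +4, curl ≈0 — positive divergence with near-zero curl is a source.

source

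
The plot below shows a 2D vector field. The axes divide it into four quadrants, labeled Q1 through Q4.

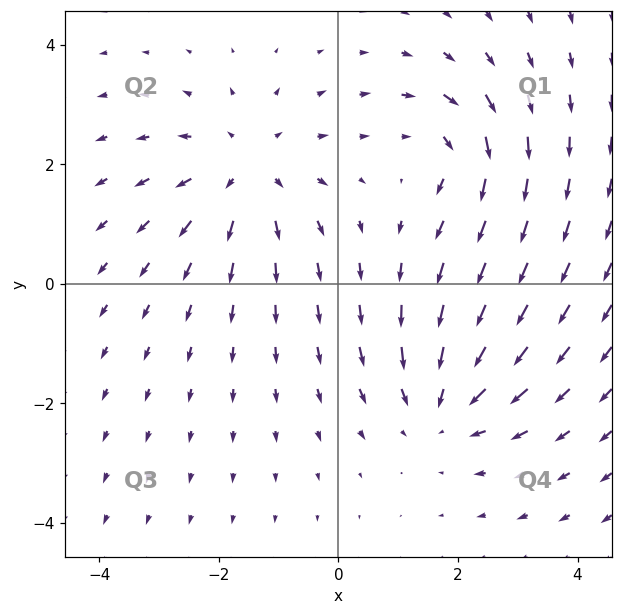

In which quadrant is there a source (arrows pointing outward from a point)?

Q2

The source sits at approximately (-1.5, 1.9), which lies in quadrant Q2. The divergence there is about +3, positive as expected for a source.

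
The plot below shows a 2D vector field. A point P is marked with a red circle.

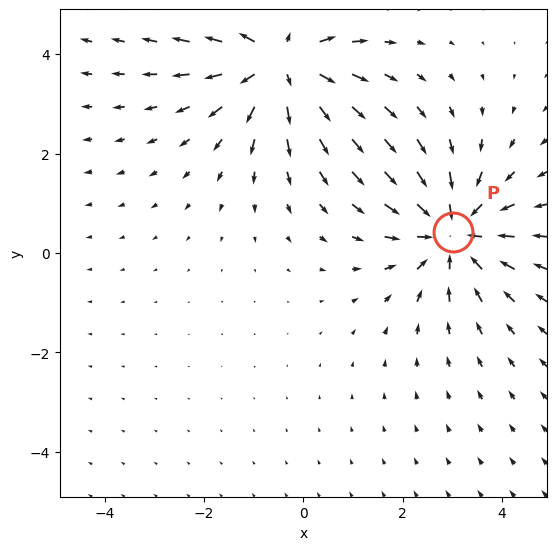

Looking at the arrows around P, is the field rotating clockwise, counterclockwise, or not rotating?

Near P at (3.0, 0.4) the arrows show no circulation. The curl there is ≈0.

not rotating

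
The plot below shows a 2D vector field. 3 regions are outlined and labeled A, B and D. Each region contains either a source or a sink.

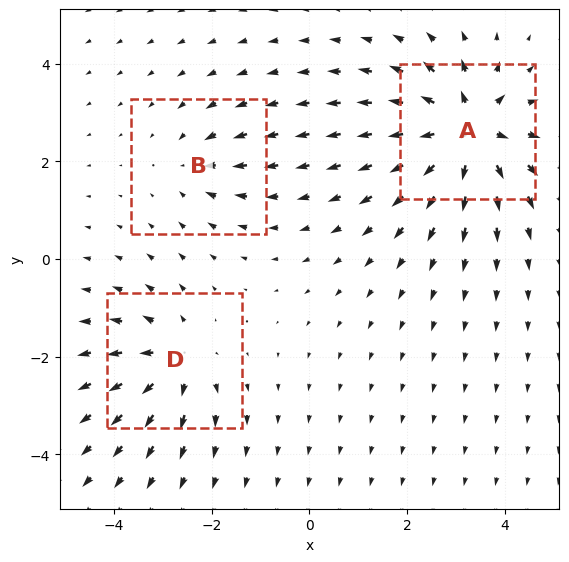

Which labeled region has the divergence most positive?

Divergence at each region's feature centre — A: about +6, B: about -2, D: about +4. Region A is most positive.

A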